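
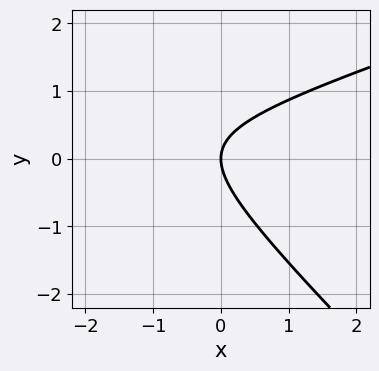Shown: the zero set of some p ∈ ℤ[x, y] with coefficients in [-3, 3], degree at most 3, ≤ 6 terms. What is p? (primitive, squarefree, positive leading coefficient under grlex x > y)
x^2 - 2*x*y - 3*y^2 + 3*x

1. deg p = 2.
2. Against the integer gridlines: it meets the y-axis at y = 0 (among the integer gridlines); it crosses the x-axis at the gridline x = 0.
3. The integer polynomial consistent with all of this is the stated p.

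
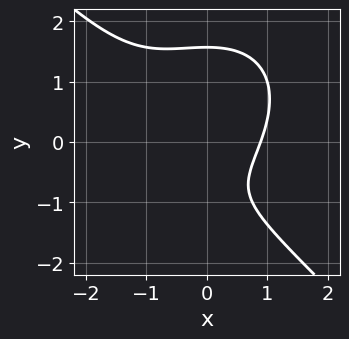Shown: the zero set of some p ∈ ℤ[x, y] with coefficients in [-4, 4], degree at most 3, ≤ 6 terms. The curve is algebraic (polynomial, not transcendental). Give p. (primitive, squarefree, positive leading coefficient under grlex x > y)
(a) The degree is 3 — a generic line meets the curve in up to 3 points.
(b) Putting this together gives p.

2*x^3 + 2*y^3 + 2*x^2 - 3*y - 3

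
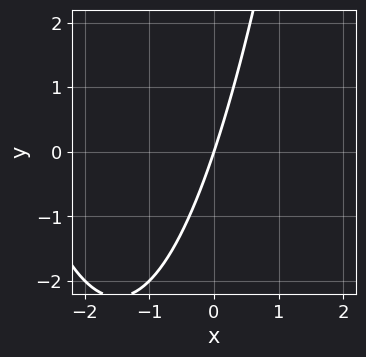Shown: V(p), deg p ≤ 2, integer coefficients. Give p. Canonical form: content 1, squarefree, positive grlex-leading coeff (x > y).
x^2 + 3*x - y

1. The degree is 2 — the shape is more complex than any degree-1 curve.
2. Against the integer gridlines: it meets the y-axis at y = 0 (among the integer gridlines); it meets the x-axis at x = 0 (among the integer gridlines).
3. Putting this together gives p.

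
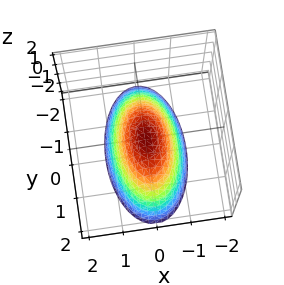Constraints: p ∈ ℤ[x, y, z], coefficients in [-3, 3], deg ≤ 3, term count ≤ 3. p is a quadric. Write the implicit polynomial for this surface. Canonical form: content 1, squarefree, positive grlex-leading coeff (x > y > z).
3*x^2 + y^2 + 2*z

1. Degree: a paraboloid; a quadric, so deg p = 2.
2. Symmetries: mirror symmetry x ↦ −x ⇒ only even powers of x; it's symmetric under y → −y, forcing even powers of y.
3. Checking where it meets the axes: it crosses the y-axis at the gridline y = 0; it meets the x-axis at x = 0 (among the integer gridlines); one z-axis crossing is at z = 0.
4. Assembling these constraints gives the stated polynomial.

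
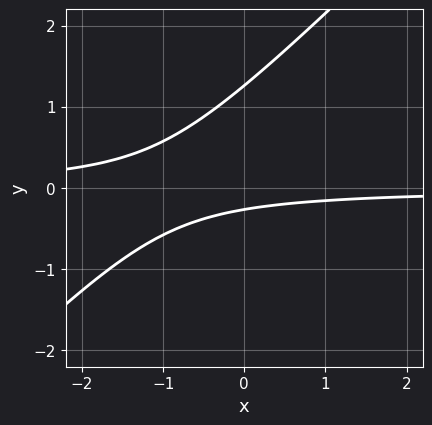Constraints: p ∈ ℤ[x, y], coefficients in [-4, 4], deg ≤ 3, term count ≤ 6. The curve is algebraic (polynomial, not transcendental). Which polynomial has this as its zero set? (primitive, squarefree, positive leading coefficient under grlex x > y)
First, degree: no degree-1 curve has this shape, so deg p = 2.
Then, observable constraints: no x-intercept at any integer in the box.
Finally, fitting integer coefficients to these (and the overall shape) gives p.

3*x*y - 3*y^2 + 3*y + 1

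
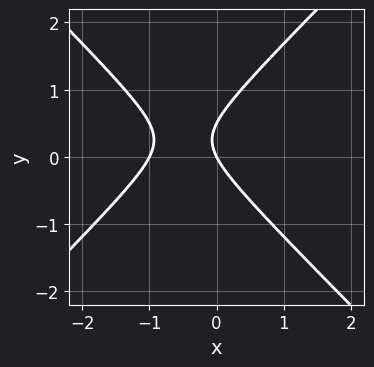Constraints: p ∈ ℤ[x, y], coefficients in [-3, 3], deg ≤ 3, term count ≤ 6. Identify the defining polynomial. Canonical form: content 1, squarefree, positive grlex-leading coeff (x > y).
2*x^2 - 2*y^2 + 2*x + y

(a) The degree is 2 — no degree-1 curve has this shape.
(b) From the axis intercepts and sections: it meets the y-axis at y = 0 (among the integer gridlines); the x-axis gridline crossings are at x ∈ {-1, 0}.
(c) These observations pin down the coefficients.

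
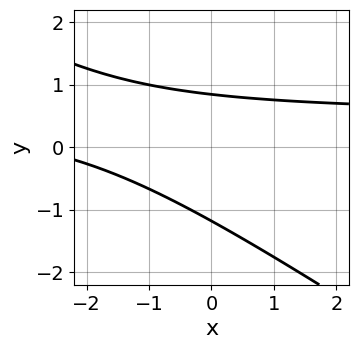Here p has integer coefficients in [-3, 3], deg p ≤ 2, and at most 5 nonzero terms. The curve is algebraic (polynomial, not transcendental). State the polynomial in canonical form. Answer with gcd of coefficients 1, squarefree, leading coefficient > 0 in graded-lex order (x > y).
The degree is 2 — no degree-1 curve has this shape.
From the visible intercepts: it misses every integer gridline on the x-axis.
The integer polynomial consistent with all of this is the stated p.

2*x*y + 3*y^2 - x + y - 3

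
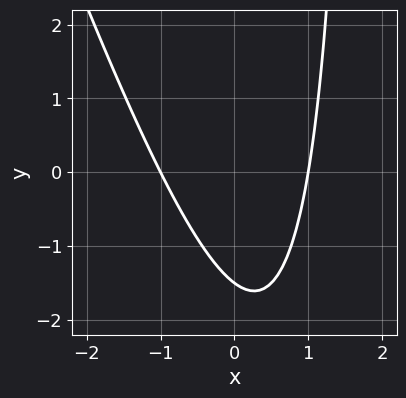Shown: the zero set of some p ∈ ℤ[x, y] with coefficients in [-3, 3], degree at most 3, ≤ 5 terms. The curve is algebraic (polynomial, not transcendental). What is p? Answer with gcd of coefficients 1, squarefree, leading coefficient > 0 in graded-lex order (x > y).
First, the degree is 2 — a generic line meets the curve in up to 2 points.
Next, checking where it meets the axes: the x-axis gridline crossings are at x ∈ {-1, 1}.
Finally, putting this together gives p.

3*x^2 + x*y - 2*y - 3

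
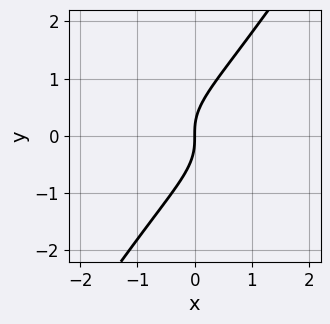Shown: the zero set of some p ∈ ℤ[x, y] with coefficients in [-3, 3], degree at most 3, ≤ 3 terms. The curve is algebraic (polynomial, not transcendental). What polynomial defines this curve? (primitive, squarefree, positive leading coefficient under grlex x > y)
3*x*y^2 - 2*y^3 + 2*x

(a) Degree: no degree-2 curve has this shape, so deg p = 3.
(b) Against the integer gridlines: one x-axis crossing is at x = 0; it meets the y-axis at y = 0 (among the integer gridlines).
(c) Putting this together gives p.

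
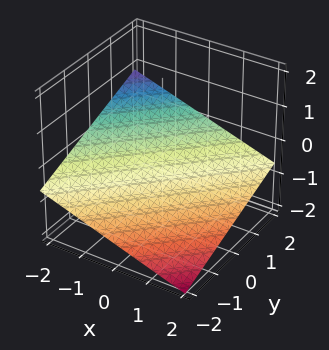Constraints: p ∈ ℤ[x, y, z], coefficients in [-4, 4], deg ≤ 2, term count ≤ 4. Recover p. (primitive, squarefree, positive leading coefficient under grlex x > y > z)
x - y + 3*z + 2

(a) The degree is 1 — every cross-section is a straight line — this is a plane.
(b) Against the integer gridlines: it meets the x-axis at x = -2 (among the integer gridlines); it meets the y-axis at y = 2 (among the integer gridlines).
(c) The integer polynomial consistent with all of this is the stated p.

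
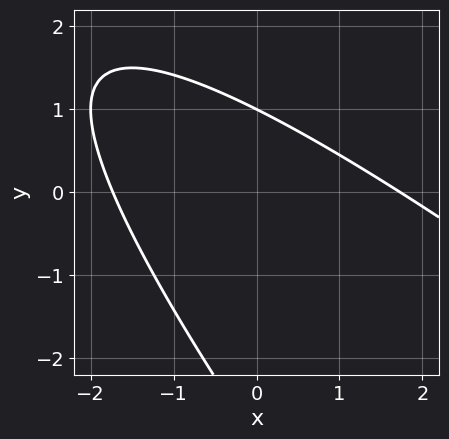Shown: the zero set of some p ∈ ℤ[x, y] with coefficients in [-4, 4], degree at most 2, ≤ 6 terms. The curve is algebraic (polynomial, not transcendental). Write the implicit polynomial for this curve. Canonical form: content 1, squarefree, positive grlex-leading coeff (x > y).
x^2 + 2*x*y + y^2 + 2*y - 3

First, degree: a generic line meets the curve in up to 2 points, so deg p = 2.
Next, against the integer gridlines: one y-axis crossing is at y = 1.
Finally, together with the visible shape, these determine p as stated.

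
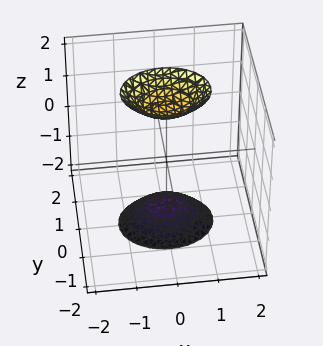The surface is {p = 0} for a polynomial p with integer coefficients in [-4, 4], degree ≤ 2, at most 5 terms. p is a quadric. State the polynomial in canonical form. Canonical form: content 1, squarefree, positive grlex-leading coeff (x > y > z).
2*x^2 + 3*y^2 - z^2 + 2

1. There are 2 components.
2. deg p = 2.
3. Symmetries: it's symmetric under x → −x, forcing even powers of x; the y ↦ −y reflection is a symmetry, so y appears only in even powers; mirror symmetry z ↦ −z ⇒ only even powers of z.
4. From the axis intercepts and sections: the surface avoids every integer x-axis point in the box; it misses every integer gridline on the y-axis.
5. Putting this together gives p.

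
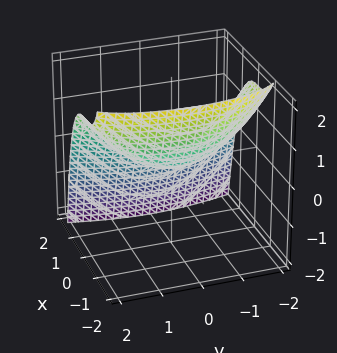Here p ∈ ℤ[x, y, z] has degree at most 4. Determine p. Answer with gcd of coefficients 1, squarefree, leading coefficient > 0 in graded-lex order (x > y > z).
2*x^3 - y^2 + 3*z

deg p = 3. A generic line meets the surface in up to 3 points.
From the visible intercepts: it meets the z-axis at z = 0 (among the integer gridlines); one x-axis crossing is at x = 0.
Together with the visible shape, these determine p as stated.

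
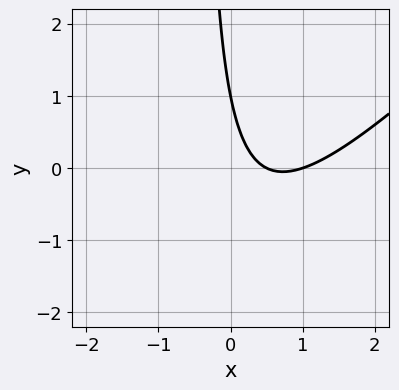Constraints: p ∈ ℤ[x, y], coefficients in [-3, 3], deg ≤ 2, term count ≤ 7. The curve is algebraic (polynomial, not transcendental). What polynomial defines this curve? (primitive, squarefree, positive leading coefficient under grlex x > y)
2*x^2 - 2*x*y - 3*x - y + 1

1. Degree: the shape is more complex than any degree-1 curve, so deg p = 2.
2. Against the integer gridlines: it crosses the x-axis at the gridline x = 1; one y-axis crossing is at y = 1.
3. These observations pin down the coefficients.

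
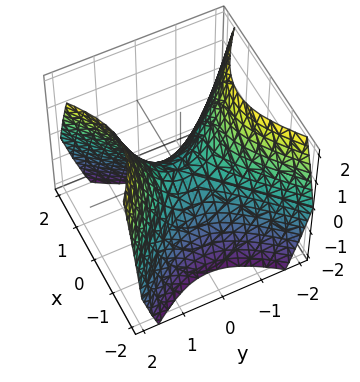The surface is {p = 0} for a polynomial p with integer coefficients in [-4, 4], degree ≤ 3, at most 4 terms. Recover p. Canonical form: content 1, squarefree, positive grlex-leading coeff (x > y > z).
deg p = 2. A hyperbolic paraboloid; a quadric.
Symmetries: it's symmetric under y → −y, forcing even powers of y; the x ↦ −x reflection is a symmetry, so x appears only in even powers.
Checking where it meets the axes: one x-axis crossing is at x = 0; it crosses the y-axis at the gridline y = 0; one z-axis crossing is at z = 0.
Fitting integer coefficients to these (and the overall shape) gives p.

x^2 - y^2 + z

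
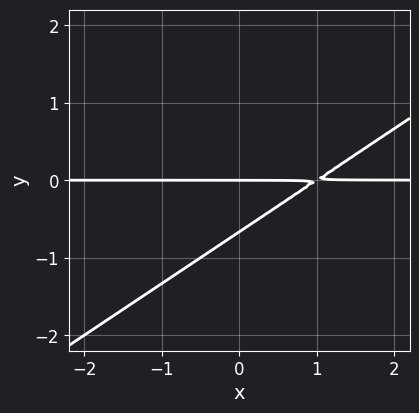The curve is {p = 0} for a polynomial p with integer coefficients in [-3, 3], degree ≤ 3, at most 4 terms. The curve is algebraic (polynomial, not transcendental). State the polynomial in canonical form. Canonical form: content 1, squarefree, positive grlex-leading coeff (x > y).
2*x*y - 3*y^2 - 2*y

The degree is 2 — the shape is more complex than any degree-1 curve.
From the visible intercepts: one y-axis crossing is at y = 0; the visible x-axis segment lies entirely on the curve.
Matching integer coefficients to the picture gives p.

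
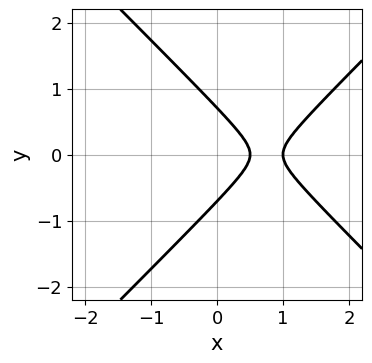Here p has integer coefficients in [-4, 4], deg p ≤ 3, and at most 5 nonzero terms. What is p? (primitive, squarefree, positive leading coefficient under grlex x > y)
2*x^2 - 2*y^2 - 3*x + 1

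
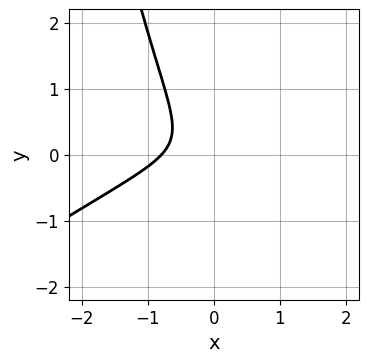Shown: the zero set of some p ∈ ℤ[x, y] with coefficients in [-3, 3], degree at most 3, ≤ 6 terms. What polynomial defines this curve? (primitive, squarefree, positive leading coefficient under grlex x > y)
2*x^3 - 3*x^2*y + 2*x*y + 3*y^2 + 1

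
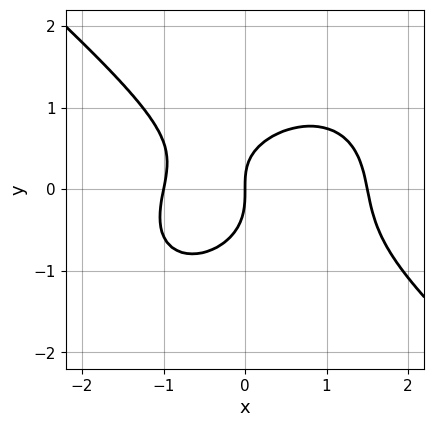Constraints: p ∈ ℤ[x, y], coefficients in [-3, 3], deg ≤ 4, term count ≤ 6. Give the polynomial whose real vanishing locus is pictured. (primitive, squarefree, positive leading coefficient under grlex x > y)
2*x^3 + 3*y^3 - x^2 + x*y - 3*x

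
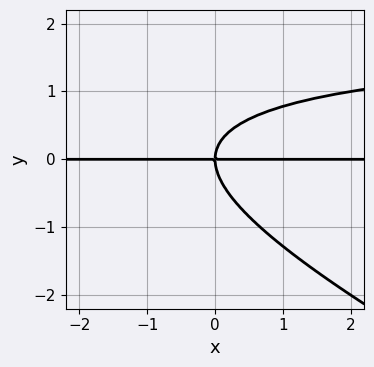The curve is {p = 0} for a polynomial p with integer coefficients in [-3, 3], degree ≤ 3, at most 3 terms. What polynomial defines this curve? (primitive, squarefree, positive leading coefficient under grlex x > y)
x*y^2 + 2*y^3 - 2*x*y

1. deg p = 3. No degree-2 curve has this shape.
2. Reading off the gridlines: every point of the x-axis in the box is on the curve; it crosses the y-axis at the gridline y = 0.
3. Solving for integer coefficients yields p as stated.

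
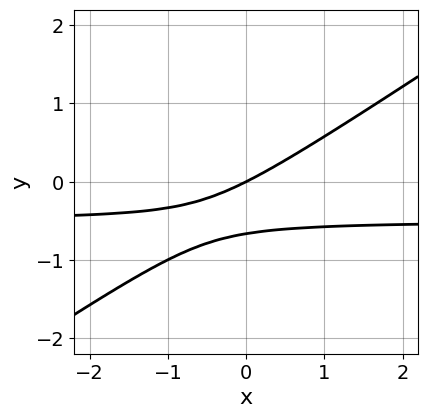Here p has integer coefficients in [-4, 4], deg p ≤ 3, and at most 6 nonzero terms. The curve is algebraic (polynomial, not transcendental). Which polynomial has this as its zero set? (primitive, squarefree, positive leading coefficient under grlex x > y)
1. deg p = 2.
2. Checking where it meets the axes: one x-axis crossing is at x = 0; one y-axis crossing is at y = 0.
3. Together with the visible shape, these determine p as stated.

2*x*y - 3*y^2 + x - 2*y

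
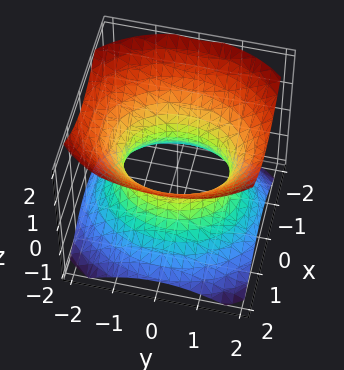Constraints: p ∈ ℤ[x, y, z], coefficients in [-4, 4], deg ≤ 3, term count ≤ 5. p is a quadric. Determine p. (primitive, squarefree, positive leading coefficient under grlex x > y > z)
3*x^2 + 2*y^2 - 3*z^2 - 3

(a) The degree is 2 — an hourglass — one-sheet hyperboloid; a quadric.
(b) Symmetries: it's symmetric under z → −z, forcing even powers of z; mirror symmetry y ↦ −y ⇒ only even powers of y; the x ↦ −x reflection is a symmetry, so x appears only in even powers.
(c) Checking where it meets the axes: it misses every integer gridline on the z-axis; among the integer gridlines, it crosses the x-axis at x ∈ {-1, 1}.
(d) Assembling these constraints gives the stated polynomial.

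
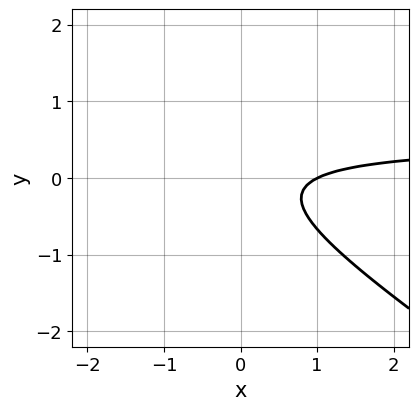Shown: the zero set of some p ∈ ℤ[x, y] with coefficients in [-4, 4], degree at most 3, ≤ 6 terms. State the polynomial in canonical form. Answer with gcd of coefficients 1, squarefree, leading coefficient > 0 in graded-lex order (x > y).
2*x*y + 3*y^2 - x + 1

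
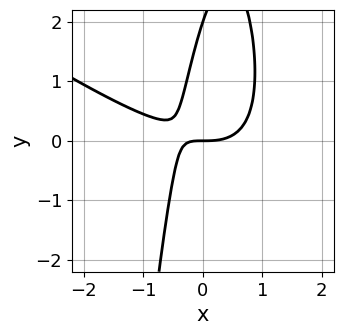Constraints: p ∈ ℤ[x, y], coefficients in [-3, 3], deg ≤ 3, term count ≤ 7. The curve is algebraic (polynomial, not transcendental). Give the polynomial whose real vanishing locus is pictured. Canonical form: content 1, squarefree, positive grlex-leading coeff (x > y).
2*x^3 + 3*x^2*y - 3*x*y + y^2 - 2*y

(a) deg p = 3. A generic line meets the curve in up to 3 points.
(b) Against the integer gridlines: the y-axis gridline crossings are at y ∈ {0, 2}; it crosses the x-axis at the gridline x = 0.
(c) These observations pin down the coefficients.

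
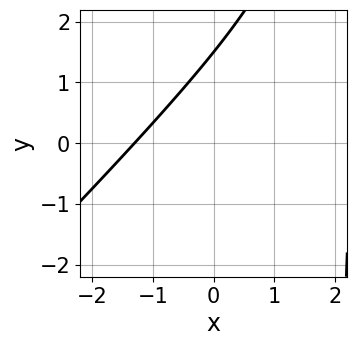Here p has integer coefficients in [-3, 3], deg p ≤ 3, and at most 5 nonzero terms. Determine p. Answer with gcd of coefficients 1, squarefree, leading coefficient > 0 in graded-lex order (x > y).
(a) deg p = 2. A generic line meets the curve in up to 2 points.
(b) Solving for integer coefficients yields p as stated.

x^2 - x*y - x + 2*y - 3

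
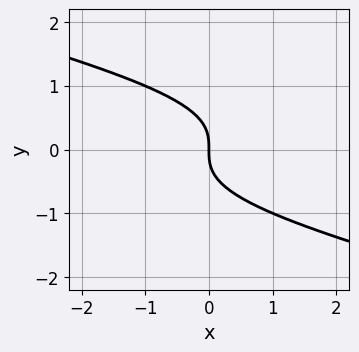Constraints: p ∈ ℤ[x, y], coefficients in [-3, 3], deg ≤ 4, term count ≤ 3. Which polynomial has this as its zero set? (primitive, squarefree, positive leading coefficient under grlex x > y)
x*y^2 + 3*y^3 + 2*x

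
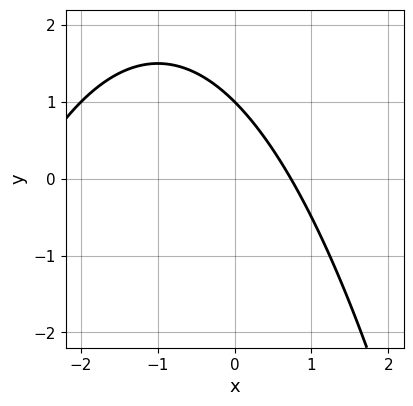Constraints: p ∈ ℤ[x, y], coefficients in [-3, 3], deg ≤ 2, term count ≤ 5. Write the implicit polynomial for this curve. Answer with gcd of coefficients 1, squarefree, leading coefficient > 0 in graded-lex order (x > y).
1. The degree is 2 — the shape is more complex than any degree-1 curve.
2. Reading off the gridlines: it meets the y-axis at y = 1 (among the integer gridlines).
3. Fitting integer coefficients to these (and the overall shape) gives p.

x^2 + 2*x + 2*y - 2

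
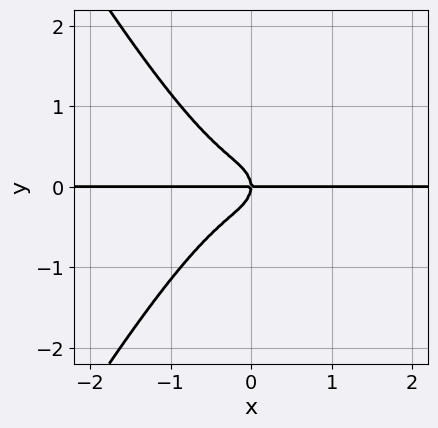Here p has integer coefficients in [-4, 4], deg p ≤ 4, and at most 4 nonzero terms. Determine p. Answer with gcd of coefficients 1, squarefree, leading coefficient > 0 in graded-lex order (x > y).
3*x^3*y - x*y^3 + 2*y^3 + x*y

1. The degree is 4 — no degree-3 curve has this shape.
2. Reading off the gridlines: one y-axis crossing is at y = 0; every point of the x-axis in the box is on the curve.
3. Together with the visible shape, these determine p as stated.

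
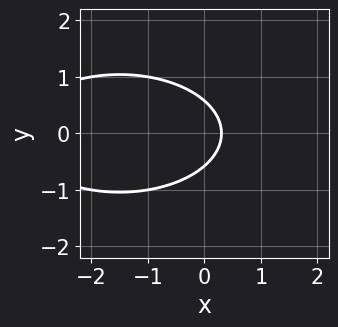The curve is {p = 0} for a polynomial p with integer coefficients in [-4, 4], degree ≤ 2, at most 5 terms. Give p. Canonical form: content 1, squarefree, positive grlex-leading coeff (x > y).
1. deg p = 2. A generic line meets the curve in up to 2 points.
2. Symmetries: the y ↦ −y reflection is a symmetry, so y appears only in even powers.
3. Fitting integer coefficients to these (and the overall shape) gives p.

x^2 + 3*y^2 + 3*x - 1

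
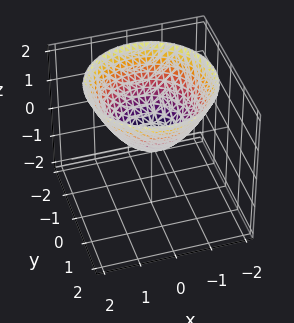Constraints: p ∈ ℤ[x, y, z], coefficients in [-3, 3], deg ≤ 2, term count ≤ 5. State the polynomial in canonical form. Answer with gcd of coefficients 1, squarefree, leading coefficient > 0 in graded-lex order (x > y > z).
2*x^2 + 2*y^2 - 3*z

(a) deg p = 2.
(b) Symmetries: every cross-section ⟂ z is a circle, so x, y appear only via x² + y².
(c) Reading off the gridlines: it crosses the y-axis at the gridline y = 0; it meets the x-axis at x = 0 (among the integer gridlines); a circular section at z = 1 has radius between 1 and 2; it crosses the z-axis at the gridline z = 0.
(d) The integer polynomial consistent with all of this is the stated p.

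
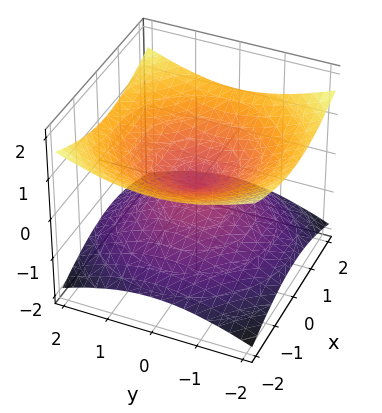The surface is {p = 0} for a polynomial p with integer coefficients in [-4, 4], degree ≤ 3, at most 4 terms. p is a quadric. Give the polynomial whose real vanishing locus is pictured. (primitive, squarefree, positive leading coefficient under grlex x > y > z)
x^2 + y^2 - 3*z^2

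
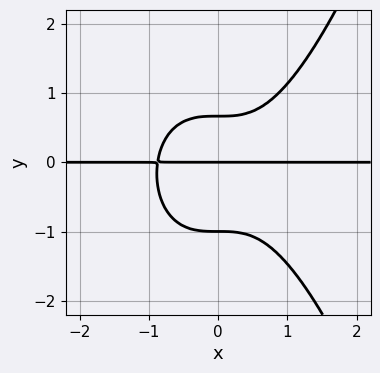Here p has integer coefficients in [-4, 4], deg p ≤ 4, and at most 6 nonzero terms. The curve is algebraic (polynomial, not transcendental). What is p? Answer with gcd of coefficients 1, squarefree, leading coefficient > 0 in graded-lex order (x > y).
The degree is 4 — a generic line meets the curve in up to 4 points.
From the axis intercepts and sections: the y-axis gridline crossings are at y ∈ {-1, 0}; every point of the x-axis in the box is on the curve.
Together with the visible shape, these determine p as stated.

3*x^3*y - 3*y^3 - y^2 + 2*y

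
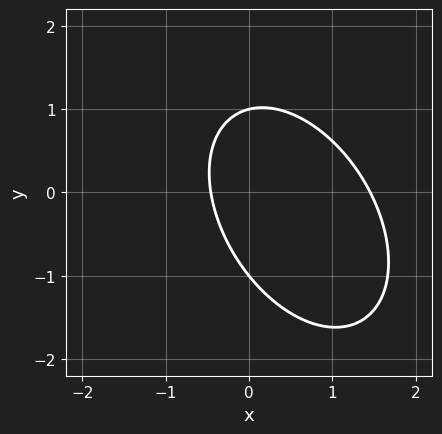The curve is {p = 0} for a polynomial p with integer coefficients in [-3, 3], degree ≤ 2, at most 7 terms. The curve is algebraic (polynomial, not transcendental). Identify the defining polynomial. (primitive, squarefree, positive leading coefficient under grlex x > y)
1. The degree is 2 — a generic line meets the curve in up to 2 points.
2. Observable constraints: the y-axis gridline crossings are at y ∈ {-1, 1}.
3. These observations pin down the coefficients.

3*x^2 + 2*x*y + 2*y^2 - 3*x - 2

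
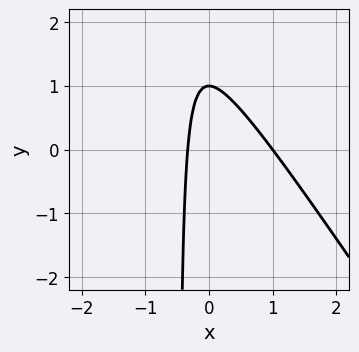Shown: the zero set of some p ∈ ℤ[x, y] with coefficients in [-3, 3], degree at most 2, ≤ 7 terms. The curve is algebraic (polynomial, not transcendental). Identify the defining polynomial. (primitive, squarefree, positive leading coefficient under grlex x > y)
3*x^2 + 2*x*y - 2*x + y - 1

Degree: a generic line meets the curve in up to 2 points, so deg p = 2.
Against the integer gridlines: it meets the x-axis at x = 1 (among the integer gridlines); one y-axis crossing is at y = 1.
The integer polynomial consistent with all of this is the stated p.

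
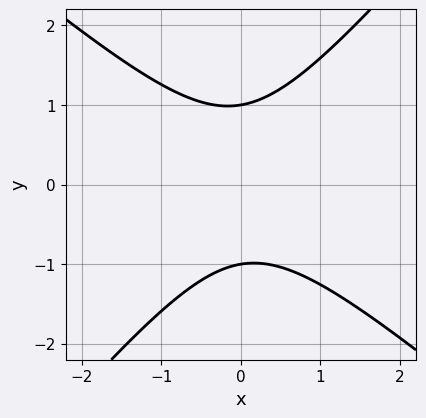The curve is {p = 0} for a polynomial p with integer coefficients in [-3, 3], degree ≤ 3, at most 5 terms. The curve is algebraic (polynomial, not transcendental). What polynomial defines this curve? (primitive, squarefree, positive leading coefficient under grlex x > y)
deg p = 2. A generic line meets the curve in up to 2 points.
Observable constraints: no x-intercept at any integer in the box; among the integer gridlines, it crosses the y-axis at y ∈ {-1, 1}.
Assembling these constraints gives the stated polynomial.

3*x^2 + x*y - 3*y^2 + 3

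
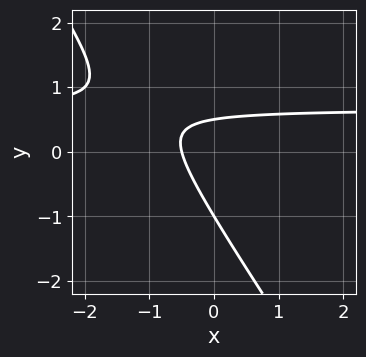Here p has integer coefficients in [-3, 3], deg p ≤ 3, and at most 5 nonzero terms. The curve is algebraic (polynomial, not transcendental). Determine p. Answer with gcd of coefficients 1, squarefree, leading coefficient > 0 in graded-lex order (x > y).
3*x*y + 2*y^2 - 2*x + y - 1

1. deg p = 2.
2. From the axis intercepts and sections: it meets the y-axis at y = -1 (among the integer gridlines).
3. Matching integer coefficients to the picture gives p.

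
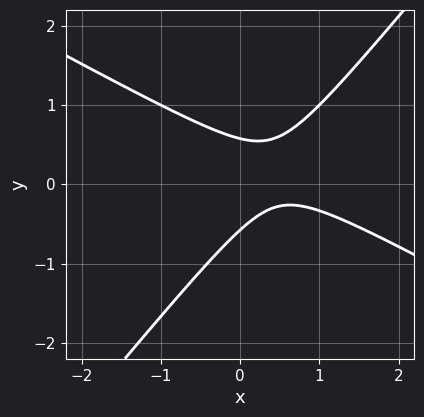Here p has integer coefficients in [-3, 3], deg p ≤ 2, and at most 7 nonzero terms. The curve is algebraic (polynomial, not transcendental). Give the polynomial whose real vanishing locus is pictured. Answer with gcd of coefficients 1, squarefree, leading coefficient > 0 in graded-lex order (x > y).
Degree: a generic line meets the curve in up to 2 points, so deg p = 2.
From the axis intercepts and sections: no x-intercept at any integer in the box.
Matching integer coefficients to the picture gives p.

2*x^2 + 2*x*y - 3*y^2 - 2*x + 1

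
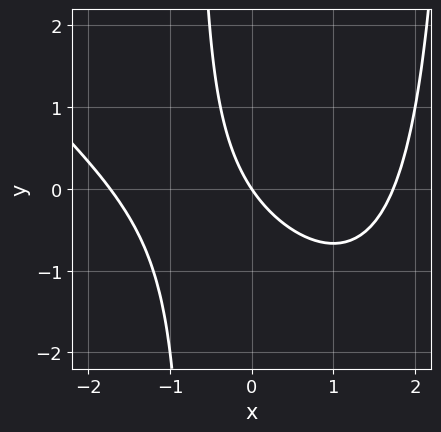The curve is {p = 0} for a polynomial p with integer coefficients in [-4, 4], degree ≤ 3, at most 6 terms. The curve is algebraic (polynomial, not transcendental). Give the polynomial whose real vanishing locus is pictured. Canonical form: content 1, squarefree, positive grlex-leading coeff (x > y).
x^3 + x^2*y - 2*x*y - 3*x - 2*y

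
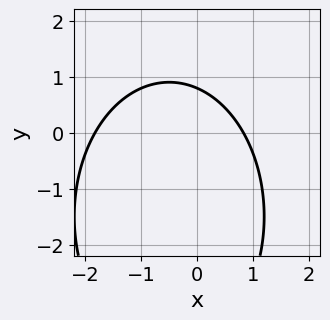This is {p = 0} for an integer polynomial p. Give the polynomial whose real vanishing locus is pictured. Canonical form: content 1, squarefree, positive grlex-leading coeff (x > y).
The degree is 2 — no degree-1 curve has this shape.
Solving for integer coefficients yields p as stated.

2*x^2 + y^2 + 2*x + 3*y - 3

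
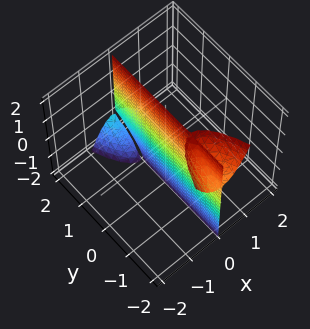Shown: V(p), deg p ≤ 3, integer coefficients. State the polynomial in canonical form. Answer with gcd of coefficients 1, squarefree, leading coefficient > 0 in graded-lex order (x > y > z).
3*x^3 + x*y*z + 2*x

There are 3 components. Treating them together as one polynomial.
The degree is 3 — the shape is more complex than any degree-2 surface.
From the axis intercepts and sections: every point of the z-axis in the box is on the surface; it crosses the x-axis at the gridline x = 0; the visible y-axis segment lies entirely on the surface.
Solving for integer coefficients yields p as stated.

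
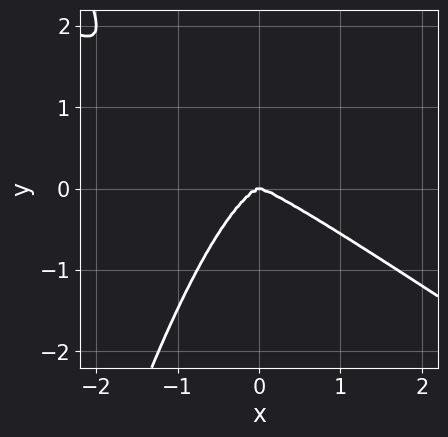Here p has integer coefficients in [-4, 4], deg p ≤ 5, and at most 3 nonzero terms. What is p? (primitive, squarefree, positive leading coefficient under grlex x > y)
2*x^4 + 3*x^3*y + 2*y^3

(a) deg p = 4. The shape is more complex than any degree-3 curve.
(b) Observable constraints: one x-axis crossing is at x = 0; one y-axis crossing is at y = 0.
(c) Fitting integer coefficients to these (and the overall shape) gives p.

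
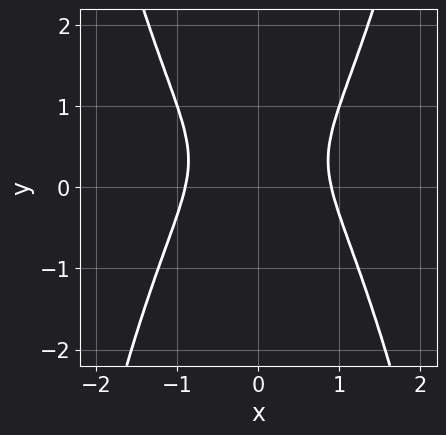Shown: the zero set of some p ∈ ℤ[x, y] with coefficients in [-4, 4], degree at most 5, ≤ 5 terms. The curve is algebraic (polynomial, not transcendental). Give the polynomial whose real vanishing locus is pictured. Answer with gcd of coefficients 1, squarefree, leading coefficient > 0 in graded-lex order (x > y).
3*x^4 - 3*y^2 + 2*y - 2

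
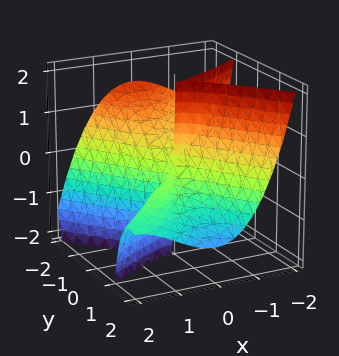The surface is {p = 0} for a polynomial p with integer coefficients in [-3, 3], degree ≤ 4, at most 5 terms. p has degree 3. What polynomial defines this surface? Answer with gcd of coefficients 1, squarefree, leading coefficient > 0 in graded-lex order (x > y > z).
2*x^3 - 3*x^2*y + 2*y^3 + 3*y^2*z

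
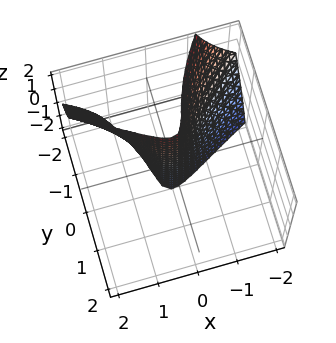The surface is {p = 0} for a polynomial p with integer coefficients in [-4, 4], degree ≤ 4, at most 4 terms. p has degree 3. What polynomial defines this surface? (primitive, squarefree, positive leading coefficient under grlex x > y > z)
Degree: the shape is more complex than any degree-2 surface, so deg p = 3.
Observable constraints: it meets the y-axis at y = 0 (among the integer gridlines); every point of the z-axis in the box is on the surface; one x-axis crossing is at x = 0.
The integer polynomial consistent with all of this is the stated p.

2*x*y*z + y^3 + 3*x^2 + 2*y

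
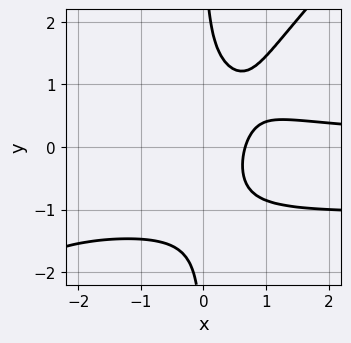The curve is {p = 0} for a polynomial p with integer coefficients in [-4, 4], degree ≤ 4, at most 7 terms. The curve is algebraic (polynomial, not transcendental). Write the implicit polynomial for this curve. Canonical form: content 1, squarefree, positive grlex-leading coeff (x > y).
1. Degree: no degree-3 curve has this shape, so deg p = 4.
2. Observable constraints: the curve avoids every integer y-axis point in the box.
3. The integer polynomial consistent with all of this is the stated p.

2*x^2*y^2 - 2*x*y^3 + 2*x^2*y - 3*x + 2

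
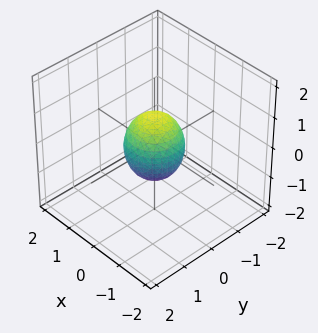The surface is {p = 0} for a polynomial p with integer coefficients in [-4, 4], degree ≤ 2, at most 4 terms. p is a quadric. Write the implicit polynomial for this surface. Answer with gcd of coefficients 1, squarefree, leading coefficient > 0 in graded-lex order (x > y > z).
3*x^2 + 3*y^2 + 2*z^2 - 2

1. The degree is 2 — bounded and convex; a quadric.
2. By symmetry, the surface is invariant under rotation about z: p = q(x² + y², z); the z ↦ −z reflection is a symmetry, so z appears only in even powers.
3. Reading off the gridlines: the z-axis gridline crossings are at z ∈ {-1, 1}; a circular section at z = 0 has radius between 0 and 1.
4. The integer polynomial consistent with all of this is the stated p.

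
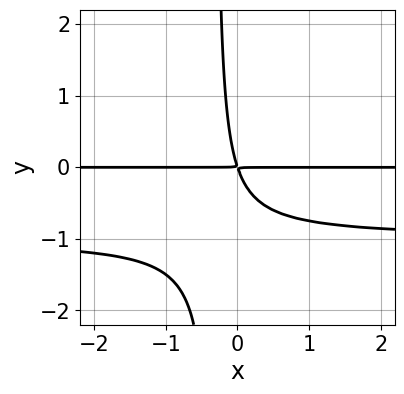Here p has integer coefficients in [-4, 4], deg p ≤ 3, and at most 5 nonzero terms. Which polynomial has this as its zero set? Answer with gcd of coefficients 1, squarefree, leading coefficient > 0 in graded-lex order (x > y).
First, degree: the shape is more complex than any degree-2 curve, so deg p = 3.
Next, from the axis intercepts and sections: the visible x-axis segment lies entirely on the curve.
Finally, putting this together gives p.

3*x*y^2 + 3*x*y + y^2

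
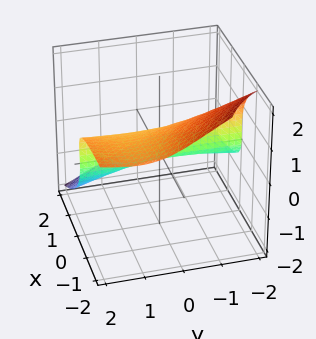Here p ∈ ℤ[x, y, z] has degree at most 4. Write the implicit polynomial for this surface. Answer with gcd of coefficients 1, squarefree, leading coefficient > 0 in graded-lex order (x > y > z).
Degree: no degree-2 surface has this shape, so deg p = 3.
From the visible intercepts: every point of the y-axis in the box is on the surface; it crosses the x-axis at the gridline x = 0.
Fitting integer coefficients to these (and the overall shape) gives p.

x*y^2 - 2*x*y*z + 3*z^3 - 2*z^2 + 2*x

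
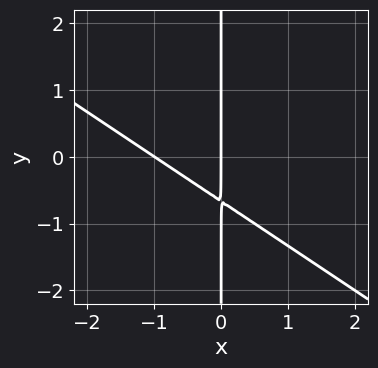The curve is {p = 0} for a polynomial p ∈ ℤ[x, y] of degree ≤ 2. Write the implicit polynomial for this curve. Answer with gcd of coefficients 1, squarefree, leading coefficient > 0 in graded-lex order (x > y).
2*x^2 + 3*x*y + 2*x

(a) deg p = 2. A generic line meets the curve in up to 2 points.
(b) Against the integer gridlines: the x-axis gridline crossings are at x ∈ {-1, 0}; every point of the y-axis in the box is on the curve.
(c) The integer polynomial consistent with all of this is the stated p.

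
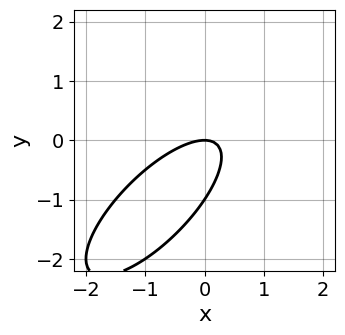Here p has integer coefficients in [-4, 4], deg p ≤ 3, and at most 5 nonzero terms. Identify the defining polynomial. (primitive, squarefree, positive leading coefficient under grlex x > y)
(a) Degree: no degree-1 curve has this shape, so deg p = 2.
(b) Reading off the gridlines: it crosses the x-axis at the gridline x = 0; the y-axis gridline crossings are at y ∈ {-1, 0}.
(c) Together with the visible shape, these determine p as stated.

2*x^2 - 3*x*y + 2*y^2 + 2*y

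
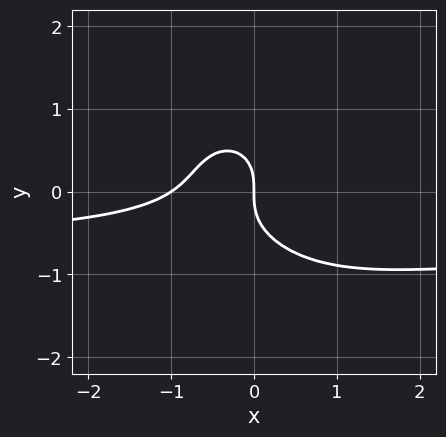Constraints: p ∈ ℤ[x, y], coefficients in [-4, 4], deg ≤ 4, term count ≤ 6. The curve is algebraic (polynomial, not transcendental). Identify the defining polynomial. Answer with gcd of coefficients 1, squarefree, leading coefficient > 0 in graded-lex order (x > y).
First, deg p = 3. No degree-2 curve has this shape.
Then, from the visible intercepts: it crosses the y-axis at the gridline y = 0; the x-axis gridline crossings are at x ∈ {-1, 0}.
Finally, the integer polynomial consistent with all of this is the stated p.

3*x^2*y + x*y^2 + 3*y^3 + 2*x^2 + 2*x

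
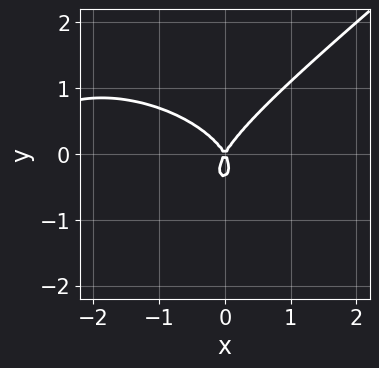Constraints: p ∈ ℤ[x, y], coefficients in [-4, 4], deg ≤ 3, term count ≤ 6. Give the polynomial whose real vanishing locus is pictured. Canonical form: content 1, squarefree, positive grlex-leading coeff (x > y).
deg p = 3.
Against the integer gridlines: it meets the x-axis at x = 0 (among the integer gridlines); one y-axis crossing is at y = 0.
Assembling these constraints gives the stated polynomial.

x^3 + x*y^2 - 3*y^3 + 3*x^2 - y^2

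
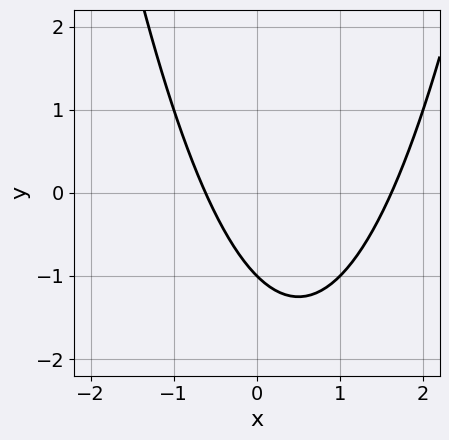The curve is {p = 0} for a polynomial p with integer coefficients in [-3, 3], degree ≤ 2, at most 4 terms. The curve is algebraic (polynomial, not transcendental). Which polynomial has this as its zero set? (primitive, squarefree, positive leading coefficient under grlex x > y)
First, degree: a generic line meets the curve in up to 2 points, so deg p = 2.
Then, from the visible intercepts: it crosses the y-axis at the gridline y = -1.
Finally, assembling these constraints gives the stated polynomial.

x^2 - x - y - 1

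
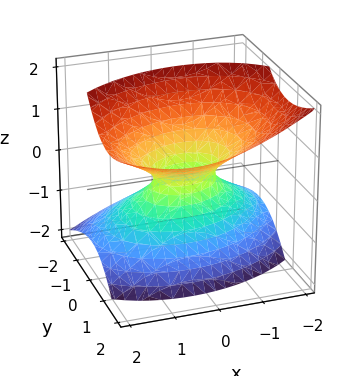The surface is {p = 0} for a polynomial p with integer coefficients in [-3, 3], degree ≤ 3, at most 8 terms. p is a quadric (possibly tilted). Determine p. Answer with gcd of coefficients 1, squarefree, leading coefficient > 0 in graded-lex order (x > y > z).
2*x^2 - x*y + 3*y^2 - 3*y*z - 3*z^2 - 1

deg p = 2. No degree-1 surface has this shape.
From the visible intercepts: no z-intercept at any integer in the box.
The integer polynomial consistent with all of this is the stated p.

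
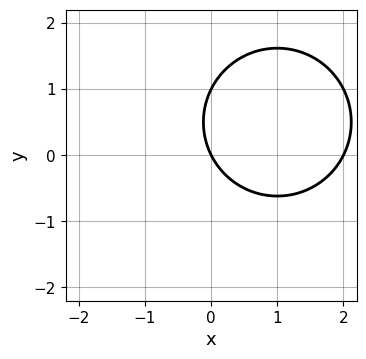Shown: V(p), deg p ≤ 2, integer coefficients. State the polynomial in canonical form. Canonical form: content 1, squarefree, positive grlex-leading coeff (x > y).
x^2 + y^2 - 2*x - y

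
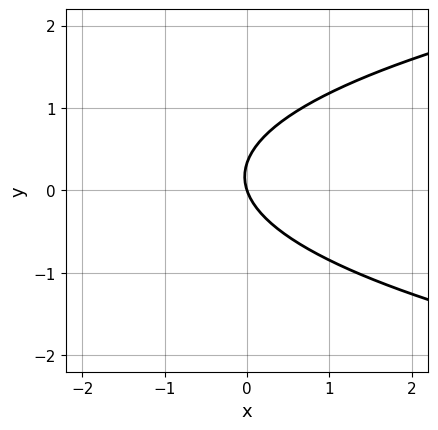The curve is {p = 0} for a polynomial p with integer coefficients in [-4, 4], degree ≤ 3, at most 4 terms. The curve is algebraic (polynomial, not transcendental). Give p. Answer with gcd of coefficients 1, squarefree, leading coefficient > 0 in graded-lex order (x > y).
3*y^2 - 3*x - y

First, deg p = 2.
Then, against the integer gridlines: it meets the x-axis at x = 0 (among the integer gridlines); it crosses the y-axis at the gridline y = 0.
Finally, these observations pin down the coefficients.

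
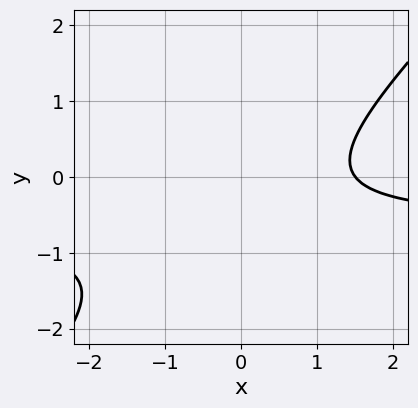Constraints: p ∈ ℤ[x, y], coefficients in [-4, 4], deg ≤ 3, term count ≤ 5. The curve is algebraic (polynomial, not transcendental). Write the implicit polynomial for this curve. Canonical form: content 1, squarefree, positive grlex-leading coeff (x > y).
1. The degree is 2 — no degree-1 curve has this shape.
2. Checking where it meets the axes: no y-intercept at any integer in the box.
3. Matching integer coefficients to the picture gives p.

3*x*y - 3*y^2 + 2*x - 3*y - 3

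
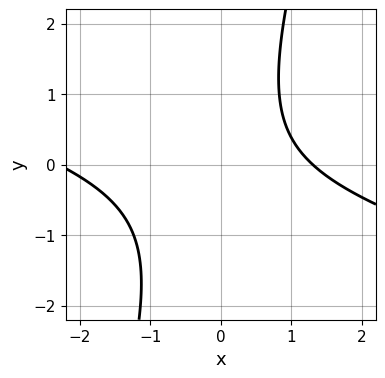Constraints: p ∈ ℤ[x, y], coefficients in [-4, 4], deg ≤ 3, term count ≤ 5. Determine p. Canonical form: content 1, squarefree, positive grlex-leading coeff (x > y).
x^2 + 3*x*y - y^2 + x - 3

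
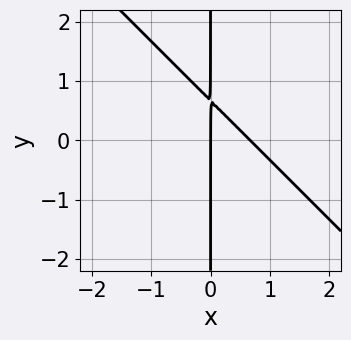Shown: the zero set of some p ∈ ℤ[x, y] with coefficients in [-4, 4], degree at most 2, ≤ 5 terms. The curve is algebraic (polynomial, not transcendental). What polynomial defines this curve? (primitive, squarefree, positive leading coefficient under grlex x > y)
3*x^2 + 3*x*y - 2*x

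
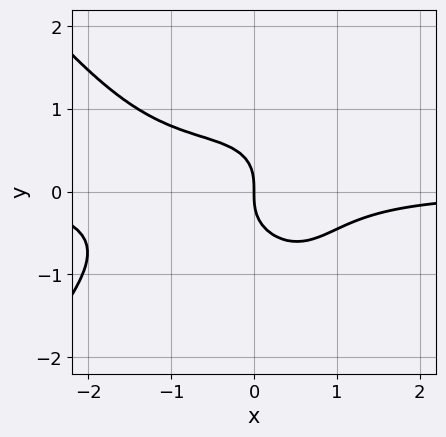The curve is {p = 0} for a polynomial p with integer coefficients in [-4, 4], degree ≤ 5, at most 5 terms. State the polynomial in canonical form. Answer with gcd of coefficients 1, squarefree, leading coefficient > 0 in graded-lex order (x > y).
(a) Degree: a generic line meets the curve in up to 4 points, so deg p = 4.
(b) Against the integer gridlines: it meets the y-axis at y = 0 (among the integer gridlines); it meets the x-axis at x = 0 (among the integer gridlines).
(c) Putting this together gives p.

2*x^3*y - x*y^3 + 2*x^2*y + 3*y^3 + 2*x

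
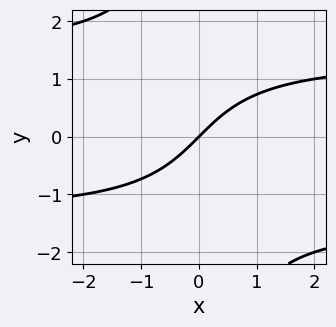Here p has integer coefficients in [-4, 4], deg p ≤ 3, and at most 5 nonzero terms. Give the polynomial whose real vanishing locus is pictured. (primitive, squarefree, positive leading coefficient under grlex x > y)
x*y^2 - 2*x + 2*y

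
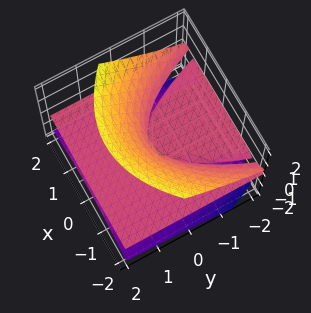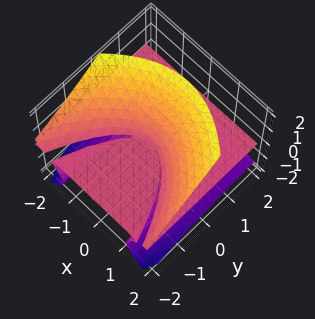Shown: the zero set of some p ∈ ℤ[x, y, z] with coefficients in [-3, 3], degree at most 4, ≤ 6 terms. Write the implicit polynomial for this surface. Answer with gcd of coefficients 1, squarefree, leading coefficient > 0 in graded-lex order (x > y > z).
First, degree: the shape is more complex than any degree-2 surface, so deg p = 3.
Then, from the axis intercepts and sections: one z-axis crossing is at z = 0; the visible y-axis segment lies entirely on the surface; every point of the x-axis in the box is on the surface.
Finally, putting this together gives p.

2*x^2*z + 3*y*z^2 - 3*z^3 + 3*y*z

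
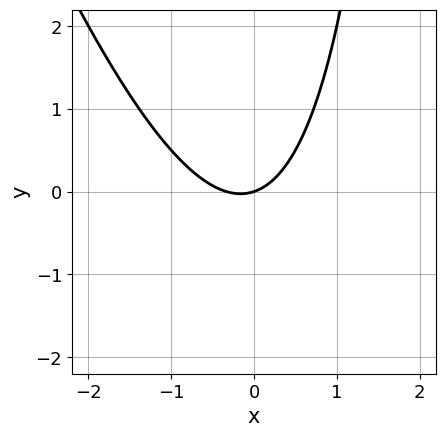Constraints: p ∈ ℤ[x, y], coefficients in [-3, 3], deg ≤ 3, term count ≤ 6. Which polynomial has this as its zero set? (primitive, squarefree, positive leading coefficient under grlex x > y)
3*x^2 + x*y + x - 3*y

The degree is 2 — a generic line meets the curve in up to 2 points.
From the axis intercepts and sections: one y-axis crossing is at y = 0; it meets the x-axis at x = 0 (among the integer gridlines).
Putting this together gives p.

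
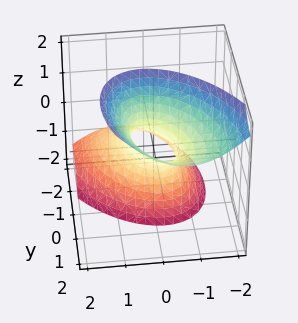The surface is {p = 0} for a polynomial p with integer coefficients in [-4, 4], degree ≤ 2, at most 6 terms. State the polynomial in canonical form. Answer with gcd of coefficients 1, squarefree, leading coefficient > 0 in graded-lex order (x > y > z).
3*x^2 + 2*x*y + 2*y^2 - 3*y*z - z^2 - 1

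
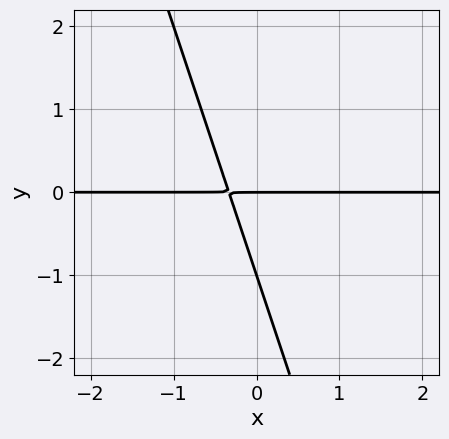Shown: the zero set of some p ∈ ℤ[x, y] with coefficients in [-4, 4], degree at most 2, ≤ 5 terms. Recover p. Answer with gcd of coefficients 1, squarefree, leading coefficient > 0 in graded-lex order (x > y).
3*x*y + y^2 + y

(a) Degree: a generic line meets the curve in up to 2 points, so deg p = 2.
(b) Reading off the gridlines: among the integer gridlines, it crosses the y-axis at y ∈ {-1, 0}; the visible x-axis segment lies entirely on the curve.
(c) Matching integer coefficients to the picture gives p.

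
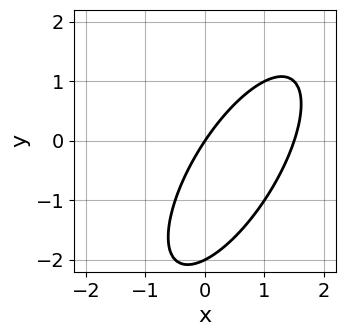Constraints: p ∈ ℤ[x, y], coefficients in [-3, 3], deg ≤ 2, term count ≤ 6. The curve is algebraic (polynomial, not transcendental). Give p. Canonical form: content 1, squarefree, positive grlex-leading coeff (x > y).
2*x^2 - 2*x*y + y^2 - 3*x + 2*y

First, degree: the shape is more complex than any degree-1 curve, so deg p = 2.
Next, from the axis intercepts and sections: it meets the x-axis at x = 0 (among the integer gridlines); among the integer gridlines, it crosses the y-axis at y ∈ {-2, 0}.
Finally, assembling these constraints gives the stated polynomial.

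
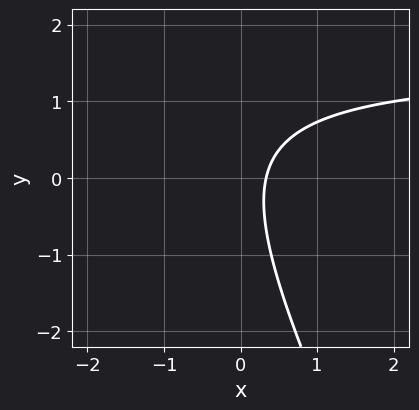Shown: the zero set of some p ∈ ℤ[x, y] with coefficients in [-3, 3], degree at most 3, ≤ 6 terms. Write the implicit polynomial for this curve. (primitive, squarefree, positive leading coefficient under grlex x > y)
(a) Degree: no degree-1 curve has this shape, so deg p = 2.
(b) Reading off the gridlines: the curve avoids every integer y-axis point in the box.
(c) The integer polynomial consistent with all of this is the stated p.

2*x*y + y^2 - 3*x + 1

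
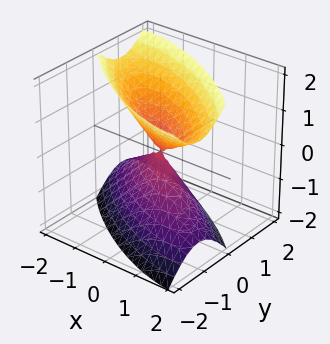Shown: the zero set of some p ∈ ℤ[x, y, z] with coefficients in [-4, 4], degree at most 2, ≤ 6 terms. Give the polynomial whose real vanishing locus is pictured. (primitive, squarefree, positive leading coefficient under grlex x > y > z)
First, there are 2 components.
Then, degree: the shape is more complex than any degree-1 surface, so deg p = 2.
Then, from the axis intercepts and sections: one y-axis crossing is at y = 0; it crosses the z-axis at the gridline z = 0; it meets the x-axis at x = 0 (among the integer gridlines).
Finally, assembling these constraints gives the stated polynomial.

x^2 + 2*x*y + 2*y^2 - z^2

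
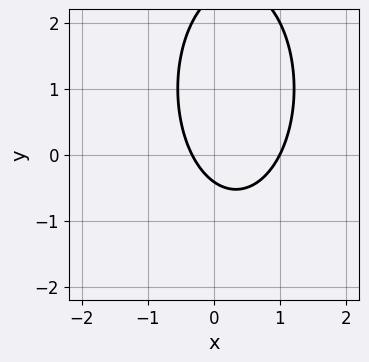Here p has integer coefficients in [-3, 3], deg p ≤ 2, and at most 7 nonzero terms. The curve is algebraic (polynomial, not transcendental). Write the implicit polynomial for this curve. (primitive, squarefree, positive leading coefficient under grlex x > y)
3*x^2 + y^2 - 2*x - 2*y - 1

Degree: the shape is more complex than any degree-1 curve, so deg p = 2.
Against the integer gridlines: it meets the x-axis at x = 1 (among the integer gridlines).
Putting this together gives p.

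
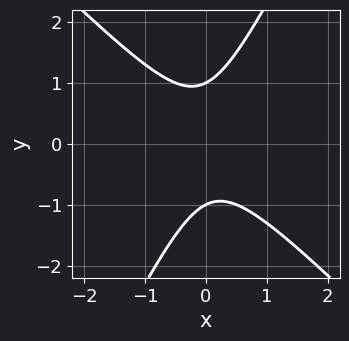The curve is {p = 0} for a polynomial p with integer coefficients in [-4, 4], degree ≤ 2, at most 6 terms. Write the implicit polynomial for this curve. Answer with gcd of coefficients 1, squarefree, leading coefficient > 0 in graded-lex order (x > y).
2*x^2 + x*y - y^2 + 1

(a) The degree is 2 — the shape is more complex than any degree-1 curve.
(b) Observable constraints: no x-intercept at any integer in the box; the y-axis gridline crossings are at y ∈ {-1, 1}.
(c) Assembling these constraints gives the stated polynomial.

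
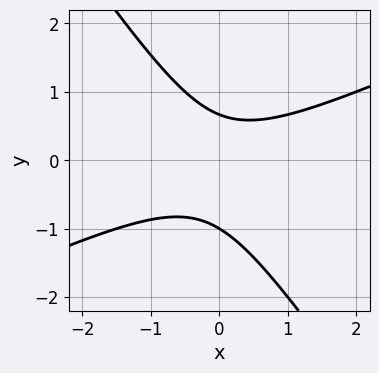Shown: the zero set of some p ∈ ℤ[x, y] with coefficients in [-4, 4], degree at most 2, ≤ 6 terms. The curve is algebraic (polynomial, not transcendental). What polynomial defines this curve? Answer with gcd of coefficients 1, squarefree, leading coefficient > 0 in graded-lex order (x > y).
2*x^2 - 3*x*y - 3*y^2 - y + 2

(a) Degree: no degree-1 curve has this shape, so deg p = 2.
(b) Against the integer gridlines: the curve avoids every integer x-axis point in the box; one y-axis crossing is at y = -1.
(c) Assembling these constraints gives the stated polynomial.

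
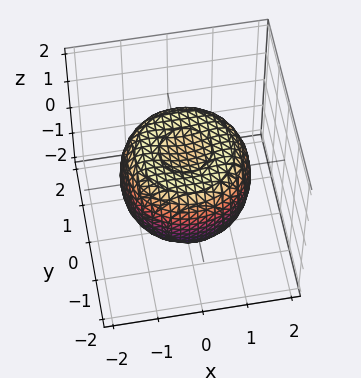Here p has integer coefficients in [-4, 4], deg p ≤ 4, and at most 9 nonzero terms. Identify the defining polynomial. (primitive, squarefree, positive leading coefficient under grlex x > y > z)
The degree is 4 — the shape is more complex than any degree-3 surface.
By symmetry, the surface is invariant under rotation about z: p = q(x² + y², z).
From the axis intercepts and sections: a circular section at z = 1 has radius between 0 and 1.
Together with the visible shape, these determine p as stated.

2*x^4 + 4*x^2*y^2 + 2*y^4 - 3*x^2 - 3*y^2 + 3*z^2 - 2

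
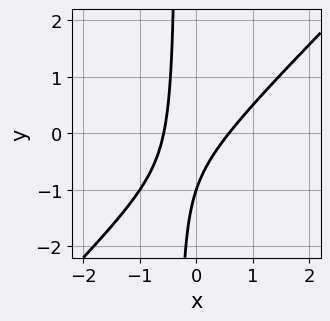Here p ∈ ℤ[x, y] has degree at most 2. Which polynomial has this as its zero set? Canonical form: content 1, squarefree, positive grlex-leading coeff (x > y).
3*x^2 - 3*x*y - y - 1

(a) Degree: the shape is more complex than any degree-1 curve, so deg p = 2.
(b) From the axis intercepts and sections: one y-axis crossing is at y = -1.
(c) Assembling these constraints gives the stated polynomial.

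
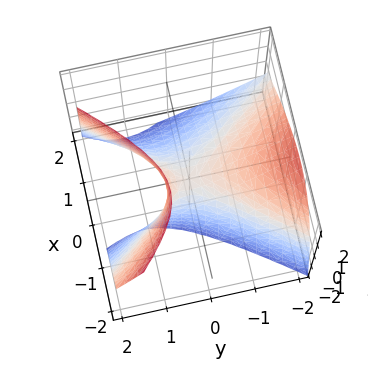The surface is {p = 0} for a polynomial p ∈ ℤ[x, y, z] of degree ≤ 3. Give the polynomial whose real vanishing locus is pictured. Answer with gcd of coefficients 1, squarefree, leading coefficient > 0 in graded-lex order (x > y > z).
3*x^2 + 2*x*z - 2*y^2 - 2*y*z + 2*z

First, deg p = 2. No degree-1 surface has this shape.
Then, checking where it meets the axes: it meets the z-axis at z = 0 (among the integer gridlines); it crosses the y-axis at the gridline y = 0; one x-axis crossing is at x = 0.
Finally, putting this together gives p.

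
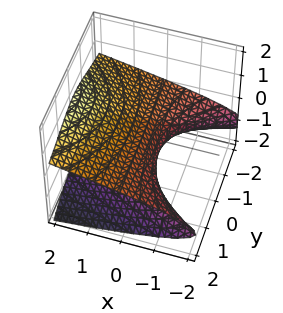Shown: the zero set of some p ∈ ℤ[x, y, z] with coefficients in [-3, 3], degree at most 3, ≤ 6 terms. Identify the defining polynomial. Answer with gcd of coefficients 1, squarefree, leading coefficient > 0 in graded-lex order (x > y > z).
y^2*z - z^3 + 2*z^2 - 2*x + 3*z

1. The degree is 3 — the shape is more complex than any degree-2 surface.
2. Reading off the gridlines: the visible y-axis segment lies entirely on the surface; among the integer gridlines, it crosses the z-axis at z ∈ {-1, 0}; it meets the x-axis at x = 0 (among the integer gridlines).
3. The integer polynomial consistent with all of this is the stated p.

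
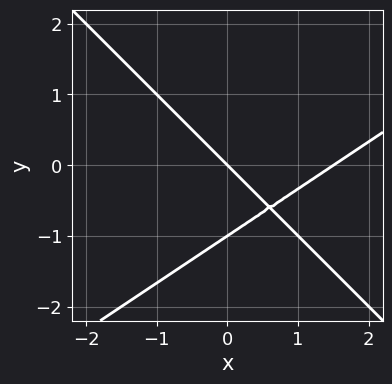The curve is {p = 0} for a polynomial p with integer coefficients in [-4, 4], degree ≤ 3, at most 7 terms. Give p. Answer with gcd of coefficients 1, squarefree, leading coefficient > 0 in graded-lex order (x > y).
(a) deg p = 2. The shape is more complex than any degree-1 curve.
(b) From the axis intercepts and sections: it crosses the x-axis at the gridline x = 0; among the integer gridlines, it crosses the y-axis at y ∈ {-1, 0}.
(c) Putting this together gives p.

2*x^2 - x*y - 3*y^2 - 3*x - 3*y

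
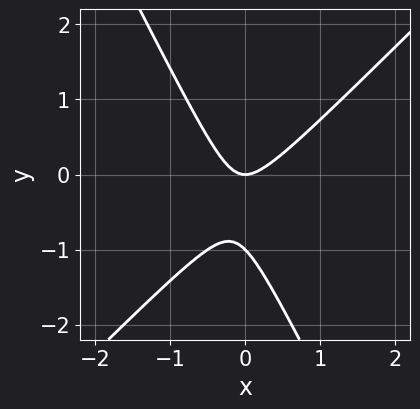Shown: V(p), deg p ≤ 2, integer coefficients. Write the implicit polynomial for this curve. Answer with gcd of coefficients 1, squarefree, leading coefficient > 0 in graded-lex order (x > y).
Degree: no degree-1 curve has this shape, so deg p = 2.
From the visible intercepts: among the integer gridlines, it crosses the y-axis at y ∈ {-1, 0}; it crosses the x-axis at the gridline x = 0.
Solving for integer coefficients yields p as stated.

2*x^2 - x*y - y^2 - y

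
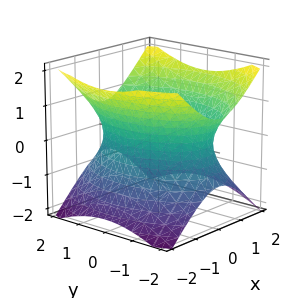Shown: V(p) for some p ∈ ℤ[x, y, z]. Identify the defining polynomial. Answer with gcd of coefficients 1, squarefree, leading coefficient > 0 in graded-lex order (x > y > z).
2*x^2 + y^2 - 2*z^2 - 3

(a) Degree: one connected sheet with a waist; a quadric, so deg p = 2.
(b) Symmetries: mirror symmetry x ↦ −x ⇒ only even powers of x; the y ↦ −y reflection is a symmetry, so y appears only in even powers; mirror symmetry z ↦ −z ⇒ only even powers of z.
(c) Checking where it meets the axes: no z-intercept at any integer in the box.
(d) Putting this together gives p.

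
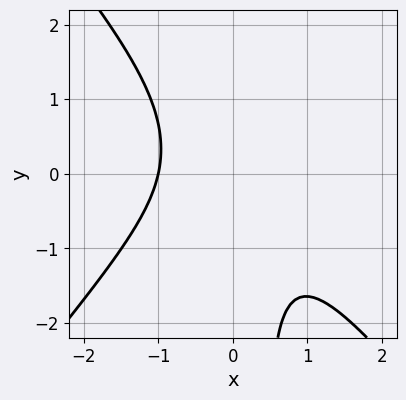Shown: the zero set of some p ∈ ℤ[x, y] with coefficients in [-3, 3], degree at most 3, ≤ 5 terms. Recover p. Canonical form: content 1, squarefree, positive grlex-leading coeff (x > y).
1. Degree: the shape is more complex than any degree-2 curve, so deg p = 3.
2. Reading off the gridlines: it misses every integer gridline on the y-axis; one x-axis crossing is at x = -1.
3. Fitting integer coefficients to these (and the overall shape) gives p.

3*x^3 - 2*x*y^2 + 2*x*y + y^2 + 3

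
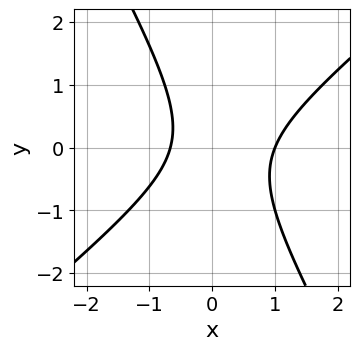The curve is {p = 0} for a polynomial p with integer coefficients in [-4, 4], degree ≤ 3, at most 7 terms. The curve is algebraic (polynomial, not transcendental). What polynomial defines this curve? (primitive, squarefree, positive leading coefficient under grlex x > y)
3*x^2 - 2*x*y - 2*y^2 - x - 2

Degree: no degree-1 curve has this shape, so deg p = 2.
Against the integer gridlines: no y-intercept at any integer in the box; one x-axis crossing is at x = 1.
These observations pin down the coefficients.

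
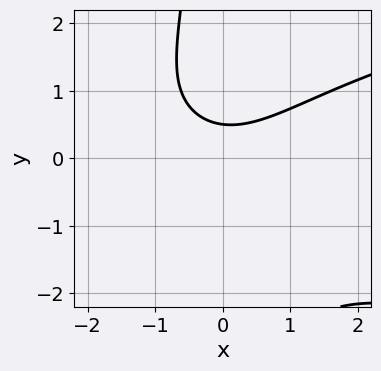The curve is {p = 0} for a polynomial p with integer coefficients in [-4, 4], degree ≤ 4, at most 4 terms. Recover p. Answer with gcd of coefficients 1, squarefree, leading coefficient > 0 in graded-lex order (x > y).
x*y^2 - x^2 + 2*y - 1

1. deg p = 3. No degree-2 curve has this shape.
2. From the visible intercepts: the curve avoids every integer x-axis point in the box.
3. The integer polynomial consistent with all of this is the stated p.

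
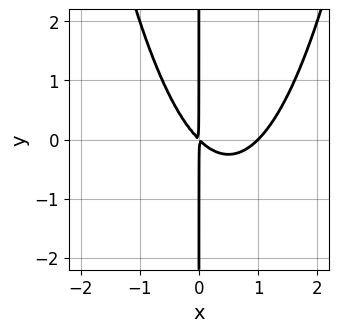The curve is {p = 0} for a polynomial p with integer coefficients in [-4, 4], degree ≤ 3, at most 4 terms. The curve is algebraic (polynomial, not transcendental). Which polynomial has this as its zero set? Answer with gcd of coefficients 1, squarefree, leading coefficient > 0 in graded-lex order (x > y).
x^3 - x^2 - x*y

1. The degree is 3 — a generic line meets the curve in up to 3 points.
2. Reading off the gridlines: the visible y-axis segment lies entirely on the curve; one x-axis crossing is at x = 1.
3. Together with the visible shape, these determine p as stated.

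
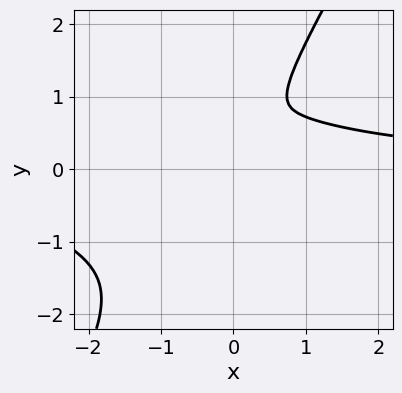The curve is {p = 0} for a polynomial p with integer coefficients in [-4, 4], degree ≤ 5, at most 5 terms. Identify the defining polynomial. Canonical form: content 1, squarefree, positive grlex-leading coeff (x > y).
2*x^3*y + x*y^3 - y^4 + 2*x^2*y - 3*x^2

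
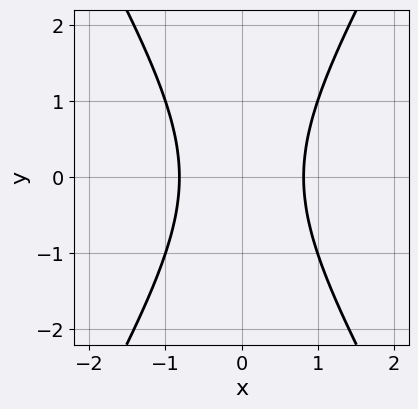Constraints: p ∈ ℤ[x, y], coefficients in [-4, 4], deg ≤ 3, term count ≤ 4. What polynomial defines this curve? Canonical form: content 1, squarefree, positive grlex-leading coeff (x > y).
1. deg p = 2. The shape is more complex than any degree-1 curve.
2. Symmetries: it's symmetric under x → −x, forcing even powers of x; it's symmetric under y → −y, forcing even powers of y.
3. Against the integer gridlines: it misses every integer gridline on the y-axis.
4. Together with the visible shape, these determine p as stated.

3*x^2 - y^2 - 2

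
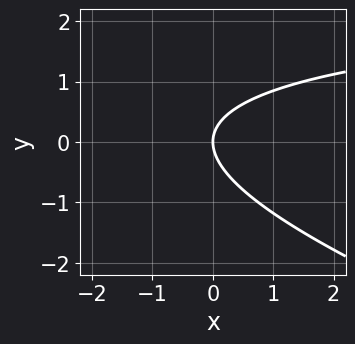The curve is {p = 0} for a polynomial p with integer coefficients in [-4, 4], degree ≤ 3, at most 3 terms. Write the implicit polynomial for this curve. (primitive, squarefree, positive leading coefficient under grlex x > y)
x*y + 3*y^2 - 3*x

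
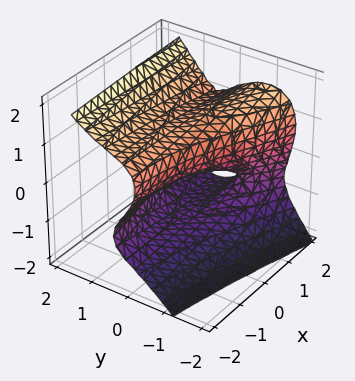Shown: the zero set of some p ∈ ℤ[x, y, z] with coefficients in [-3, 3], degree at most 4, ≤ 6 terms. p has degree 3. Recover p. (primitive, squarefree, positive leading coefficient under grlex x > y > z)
x*y^2 + 3*y^3 - 2*z^3 - 2*x*y + 3*z

First, the degree is 3 — no degree-2 surface has this shape.
Then, against the integer gridlines: every point of the x-axis in the box is on the surface; it crosses the z-axis at the gridline z = 0; it crosses the y-axis at the gridline y = 0.
Finally, assembling these constraints gives the stated polynomial.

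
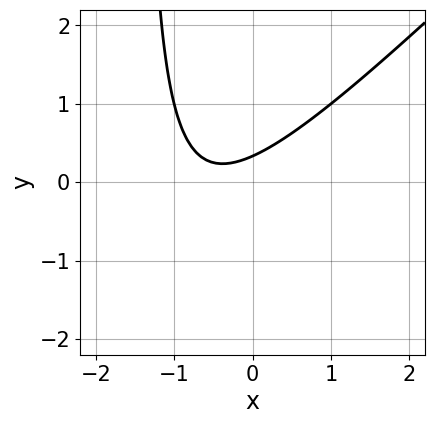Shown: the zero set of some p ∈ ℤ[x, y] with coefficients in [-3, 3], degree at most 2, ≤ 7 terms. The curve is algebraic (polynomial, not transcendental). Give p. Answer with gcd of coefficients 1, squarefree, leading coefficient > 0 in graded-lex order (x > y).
2*x^2 - 2*x*y + 2*x - 3*y + 1

(a) deg p = 2. No degree-1 curve has this shape.
(b) From the visible intercepts: it misses every integer gridline on the x-axis.
(c) These observations pin down the coefficients.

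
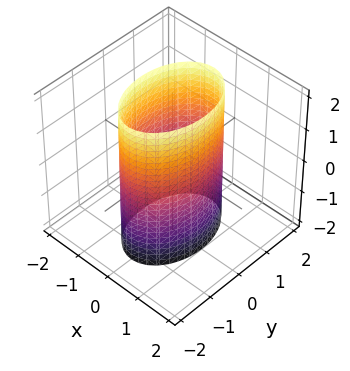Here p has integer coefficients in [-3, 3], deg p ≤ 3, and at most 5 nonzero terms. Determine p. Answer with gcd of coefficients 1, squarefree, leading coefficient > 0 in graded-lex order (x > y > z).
2*x^2 + y^2 - 2

(a) The degree is 2 — a cylinder; a quadric.
(b) Symmetries: it's symmetric under y → −y, forcing even powers of y; the z ↦ −z reflection is a symmetry, so z appears only in even powers; it's symmetric under x → −x, forcing even powers of x.
(c) Reading off the gridlines: among the integer gridlines, it crosses the x-axis at x ∈ {-1, 1}; no z-intercept at any integer in the box.
(d) Together with the visible shape, these determine p as stated.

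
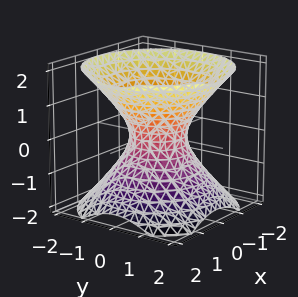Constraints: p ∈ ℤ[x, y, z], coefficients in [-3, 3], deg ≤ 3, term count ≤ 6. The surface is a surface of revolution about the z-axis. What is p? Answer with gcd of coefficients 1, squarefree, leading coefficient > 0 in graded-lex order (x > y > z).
3*x^2 + 3*y^2 - 3*z^2 - 2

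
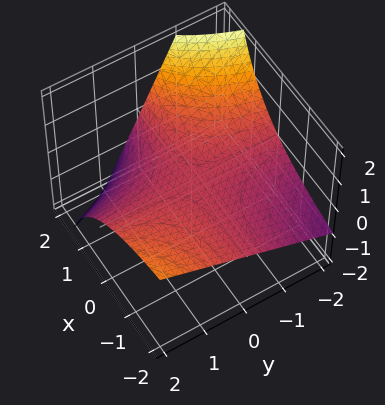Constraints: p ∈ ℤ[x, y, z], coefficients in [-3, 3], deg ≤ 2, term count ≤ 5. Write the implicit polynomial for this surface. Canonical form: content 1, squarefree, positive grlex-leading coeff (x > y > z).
1. deg p = 2.
2. Observable constraints: one z-axis crossing is at z = 0; every point of the x-axis in the box is on the surface; every point of the y-axis in the box is on the surface.
3. Putting this together gives p.

x*y - x*z + 3*z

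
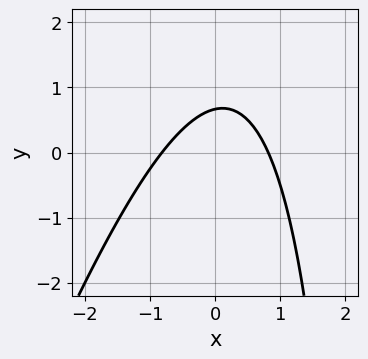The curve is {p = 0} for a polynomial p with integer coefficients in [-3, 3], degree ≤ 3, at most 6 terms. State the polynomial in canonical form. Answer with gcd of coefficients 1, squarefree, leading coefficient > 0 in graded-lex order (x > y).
3*x^2 - x*y + 3*y - 2

Degree: a generic line meets the curve in up to 2 points, so deg p = 2.
The integer polynomial consistent with all of this is the stated p.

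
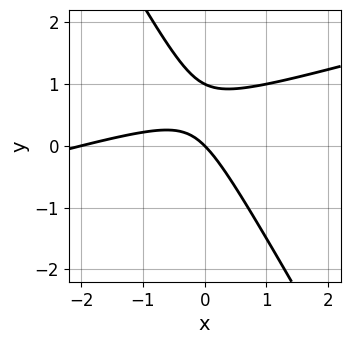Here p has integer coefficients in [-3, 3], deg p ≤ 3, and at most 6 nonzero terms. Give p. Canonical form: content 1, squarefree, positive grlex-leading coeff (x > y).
First, deg p = 2. The shape is more complex than any degree-1 curve.
Then, against the integer gridlines: among the integer gridlines, it crosses the y-axis at y ∈ {0, 1}; the x-axis gridline crossings are at x ∈ {-2, 0}.
Finally, the integer polynomial consistent with all of this is the stated p.

x^2 - 3*x*y - 2*y^2 + 2*x + 2*y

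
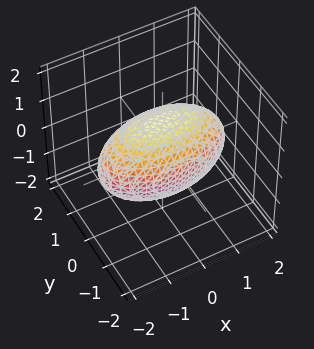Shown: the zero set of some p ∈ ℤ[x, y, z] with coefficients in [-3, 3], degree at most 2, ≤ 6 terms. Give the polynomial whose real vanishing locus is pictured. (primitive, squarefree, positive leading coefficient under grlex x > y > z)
deg p = 2. Bounded and convex; a quadric.
Symmetries: mirror symmetry z ↦ −z ⇒ only even powers of z; it's symmetric under y → −y, forcing even powers of y; it's symmetric under x → −x, forcing even powers of x.
Observable constraints: among the integer gridlines, it crosses the y-axis at y ∈ {-1, 1}.
Fitting integer coefficients to these (and the overall shape) gives p.

x^2 + 3*y^2 + 2*z^2 - 3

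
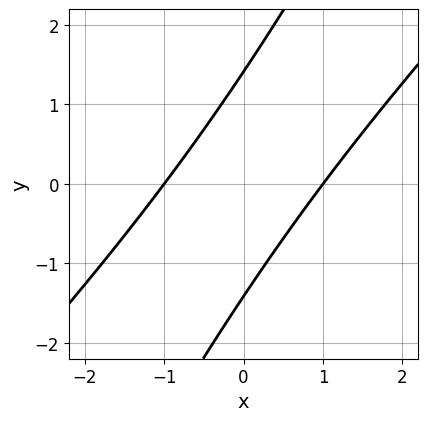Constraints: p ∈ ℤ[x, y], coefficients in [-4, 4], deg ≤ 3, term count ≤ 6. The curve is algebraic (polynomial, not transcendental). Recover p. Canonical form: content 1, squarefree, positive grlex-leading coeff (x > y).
2*x^2 - 3*x*y + y^2 - 2

First, degree: the shape is more complex than any degree-1 curve, so deg p = 2.
Then, from the visible intercepts: the x-axis gridline crossings are at x ∈ {-1, 1}.
Finally, putting this together gives p.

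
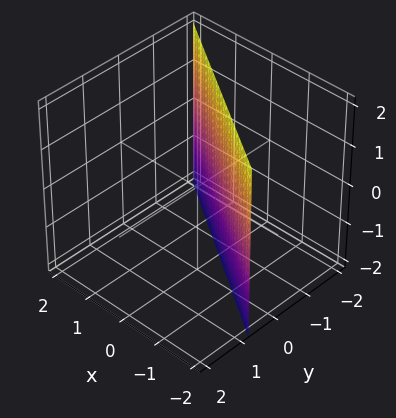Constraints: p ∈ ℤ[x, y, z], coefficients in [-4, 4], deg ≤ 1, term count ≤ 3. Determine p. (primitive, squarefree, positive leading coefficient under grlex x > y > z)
(a) The degree is 1 — every cross-section is a straight line — this is a plane.
(b) Observable constraints: one x-axis crossing is at x = -1; no z-intercept at any integer in the box.
(c) Fitting integer coefficients to these (and the overall shape) gives p.

2*x + 3*y + 2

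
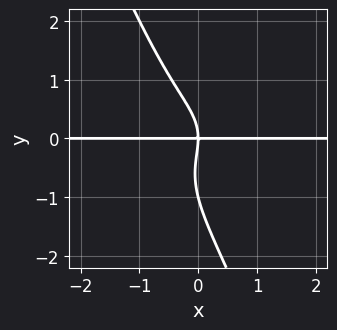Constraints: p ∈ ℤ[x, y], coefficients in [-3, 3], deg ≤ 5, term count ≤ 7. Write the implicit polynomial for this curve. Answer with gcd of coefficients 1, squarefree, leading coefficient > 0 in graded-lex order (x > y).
2*x^3*y + 2*x*y^3 + y^4 + y^3 + 2*x*y

1. Degree: no degree-3 curve has this shape, so deg p = 4.
2. Reading off the gridlines: every point of the x-axis in the box is on the curve; among the integer gridlines, it crosses the y-axis at y ∈ {-1, 0}.
3. The integer polynomial consistent with all of this is the stated p.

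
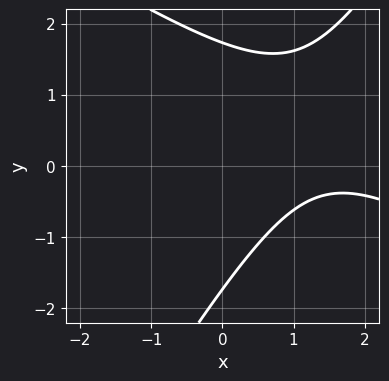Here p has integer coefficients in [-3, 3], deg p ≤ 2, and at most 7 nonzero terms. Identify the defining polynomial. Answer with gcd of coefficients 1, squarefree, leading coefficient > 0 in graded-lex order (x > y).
x^2 + x*y - y^2 - 3*x + 3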